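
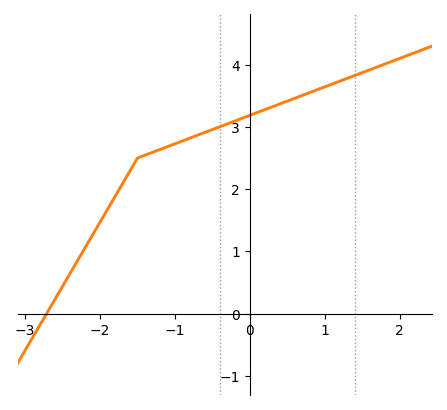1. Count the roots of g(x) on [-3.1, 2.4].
1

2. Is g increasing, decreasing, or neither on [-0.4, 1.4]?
increasing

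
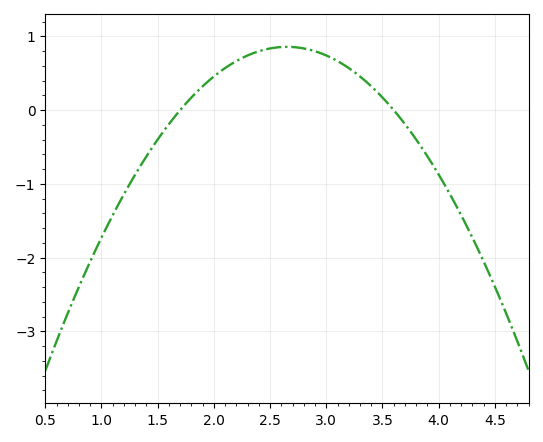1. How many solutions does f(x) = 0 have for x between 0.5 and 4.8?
2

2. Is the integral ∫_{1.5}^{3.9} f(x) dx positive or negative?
positive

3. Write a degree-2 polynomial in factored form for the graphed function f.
y = -0.95(x - 1.7)(x - 3.6)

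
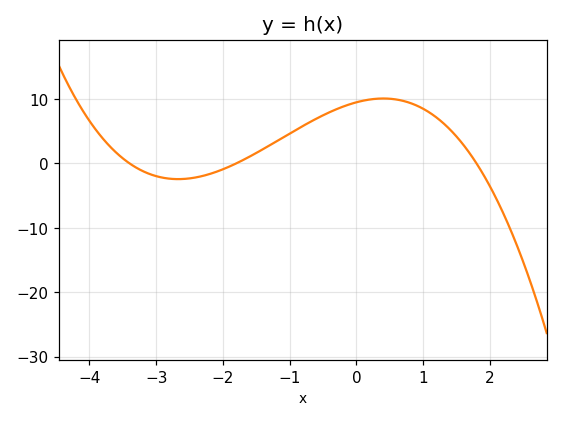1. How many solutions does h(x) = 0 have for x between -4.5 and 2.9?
3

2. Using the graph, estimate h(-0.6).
6.94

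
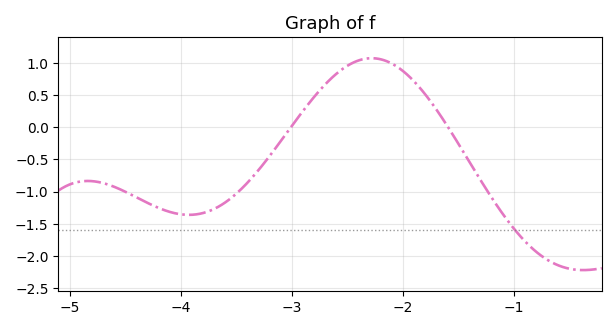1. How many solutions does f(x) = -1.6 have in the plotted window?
1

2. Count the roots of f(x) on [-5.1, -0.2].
2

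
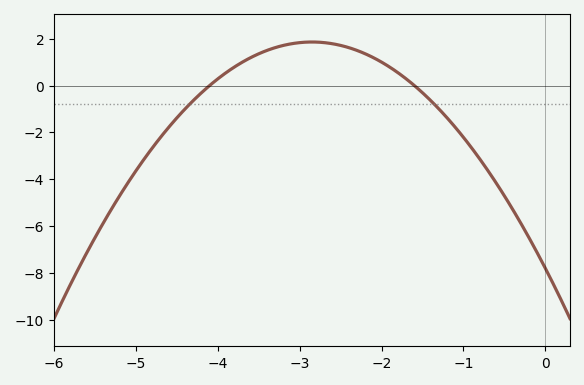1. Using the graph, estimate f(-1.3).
-1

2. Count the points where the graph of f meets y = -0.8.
2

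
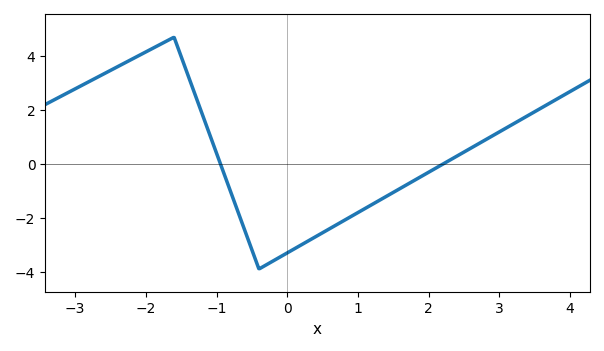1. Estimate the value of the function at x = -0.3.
-3.75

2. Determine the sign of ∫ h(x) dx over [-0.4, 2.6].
negative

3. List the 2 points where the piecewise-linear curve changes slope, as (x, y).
(-1.6, 4.7); (-0.4, -3.9)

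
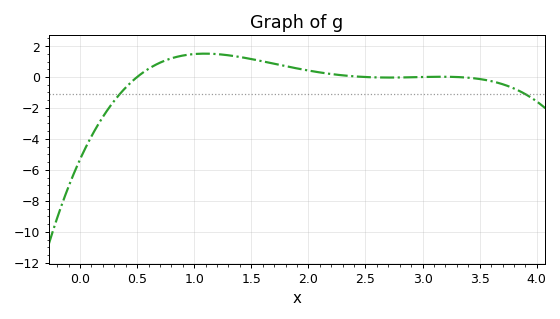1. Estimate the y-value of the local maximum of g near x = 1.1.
1.6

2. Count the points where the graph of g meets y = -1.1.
2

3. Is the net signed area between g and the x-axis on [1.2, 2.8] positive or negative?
positive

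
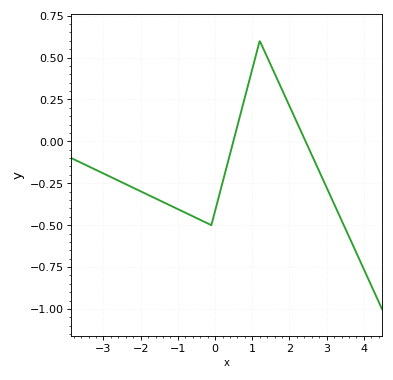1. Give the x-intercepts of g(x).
0.4, 2.4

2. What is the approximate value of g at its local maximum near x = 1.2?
0.6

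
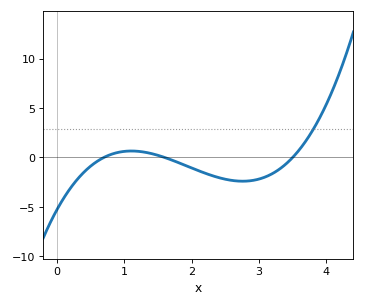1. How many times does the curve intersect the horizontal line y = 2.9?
1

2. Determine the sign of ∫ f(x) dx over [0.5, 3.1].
negative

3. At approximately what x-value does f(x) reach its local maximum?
1.11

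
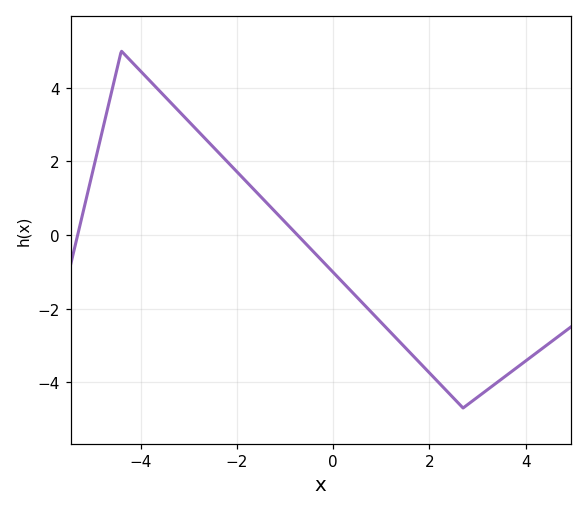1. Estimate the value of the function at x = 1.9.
-3.6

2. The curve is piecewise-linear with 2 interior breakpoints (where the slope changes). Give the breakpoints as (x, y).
(-4.4, 5); (2.7, -4.7)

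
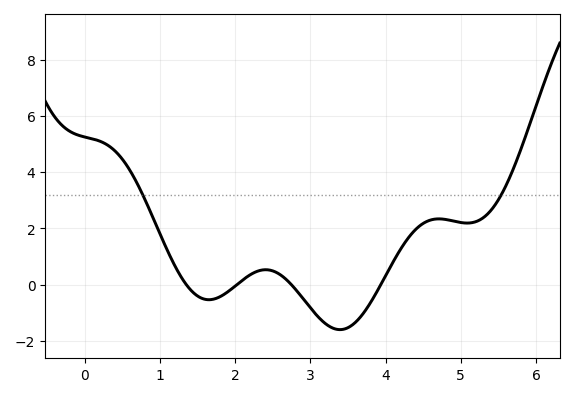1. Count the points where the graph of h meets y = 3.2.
2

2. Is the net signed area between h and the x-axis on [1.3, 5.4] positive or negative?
positive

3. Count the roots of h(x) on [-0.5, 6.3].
4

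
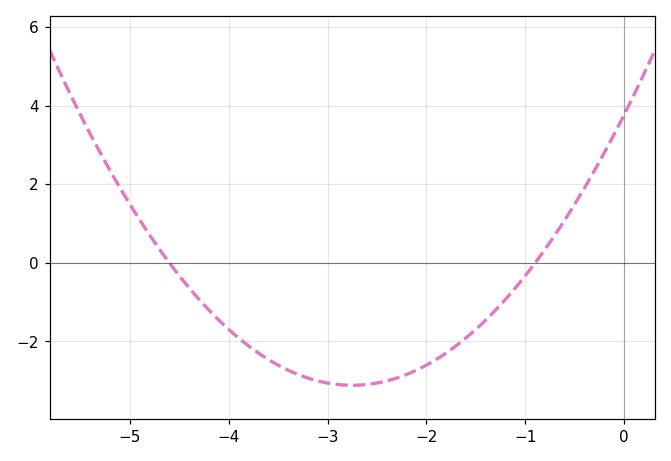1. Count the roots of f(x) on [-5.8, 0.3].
2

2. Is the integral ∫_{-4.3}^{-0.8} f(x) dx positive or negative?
negative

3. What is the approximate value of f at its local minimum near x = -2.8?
-3.11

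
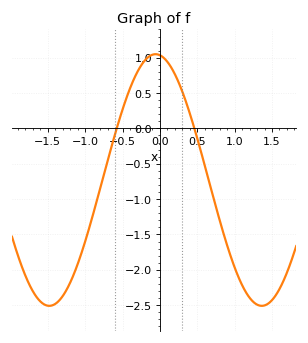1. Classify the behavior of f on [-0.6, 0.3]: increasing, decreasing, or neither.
neither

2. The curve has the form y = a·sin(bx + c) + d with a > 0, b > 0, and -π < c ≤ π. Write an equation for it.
y = 1.78sin(2.2x + 1.7) - 0.73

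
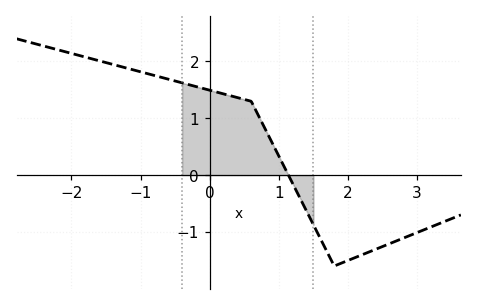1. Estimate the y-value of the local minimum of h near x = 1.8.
-1.6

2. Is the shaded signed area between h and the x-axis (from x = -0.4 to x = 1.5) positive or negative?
positive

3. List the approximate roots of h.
1.14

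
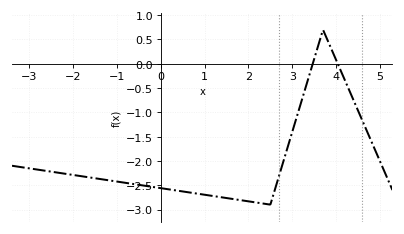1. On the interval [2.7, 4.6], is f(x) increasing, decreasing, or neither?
neither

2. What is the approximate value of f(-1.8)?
-2.32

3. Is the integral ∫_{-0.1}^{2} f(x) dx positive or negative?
negative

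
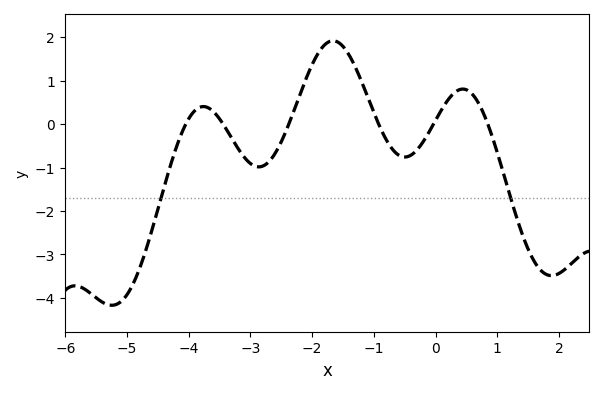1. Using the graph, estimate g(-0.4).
-0.7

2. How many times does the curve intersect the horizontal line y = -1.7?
2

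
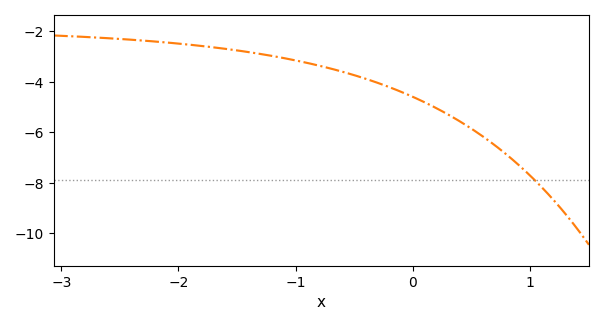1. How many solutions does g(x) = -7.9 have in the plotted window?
1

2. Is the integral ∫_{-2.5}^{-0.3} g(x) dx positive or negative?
negative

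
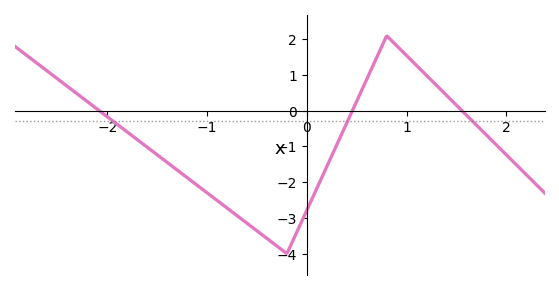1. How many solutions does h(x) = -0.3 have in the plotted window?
3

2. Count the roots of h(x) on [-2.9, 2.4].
3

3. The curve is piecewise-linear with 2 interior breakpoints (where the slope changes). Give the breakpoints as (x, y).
(-0.2, -4); (0.8, 2.1)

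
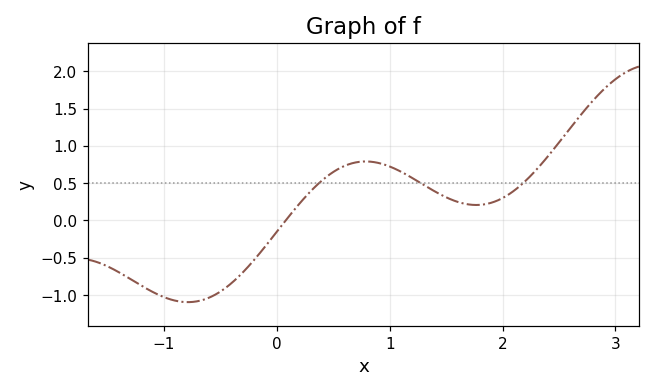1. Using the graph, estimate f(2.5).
1.04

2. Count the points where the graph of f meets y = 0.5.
3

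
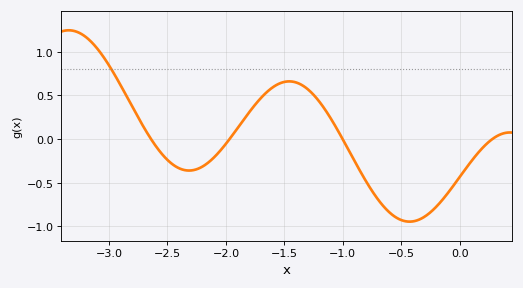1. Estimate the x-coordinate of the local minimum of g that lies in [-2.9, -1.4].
-2.3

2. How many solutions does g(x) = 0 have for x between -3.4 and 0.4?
4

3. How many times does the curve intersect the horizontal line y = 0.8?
1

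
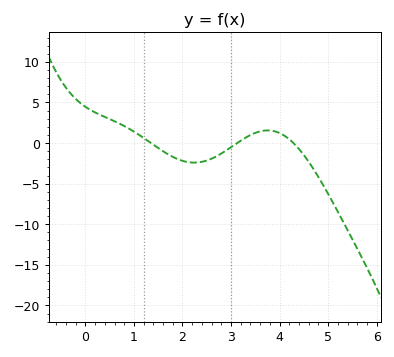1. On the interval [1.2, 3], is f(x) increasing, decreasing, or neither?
neither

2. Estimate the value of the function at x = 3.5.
1.26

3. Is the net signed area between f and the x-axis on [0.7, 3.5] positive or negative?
negative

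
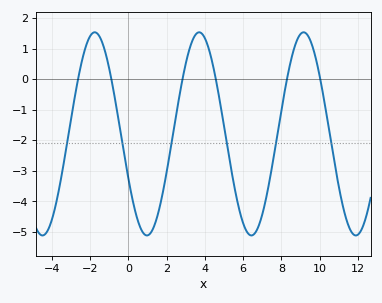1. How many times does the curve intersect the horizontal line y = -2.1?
6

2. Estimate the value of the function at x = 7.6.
-2.5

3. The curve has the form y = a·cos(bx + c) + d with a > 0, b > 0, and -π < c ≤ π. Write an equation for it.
y = 3.32cos(1.1x + 2) - 1.79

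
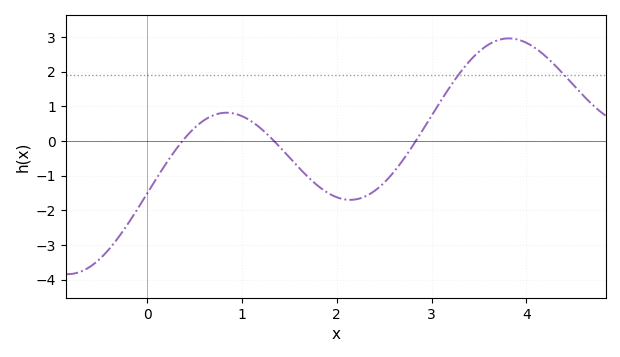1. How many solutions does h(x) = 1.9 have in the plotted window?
2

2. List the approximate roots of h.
0.372, 1.34, 2.83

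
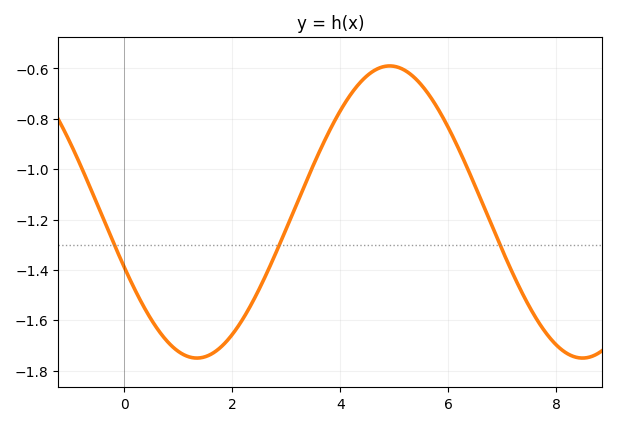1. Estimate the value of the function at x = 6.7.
-1.17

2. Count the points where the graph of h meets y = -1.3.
3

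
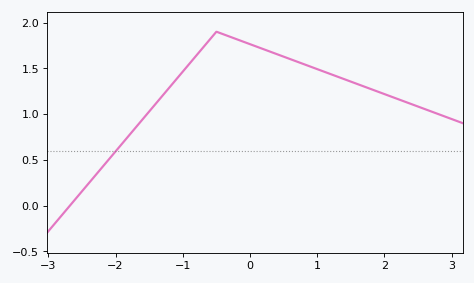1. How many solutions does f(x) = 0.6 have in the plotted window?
1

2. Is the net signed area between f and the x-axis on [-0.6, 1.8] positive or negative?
positive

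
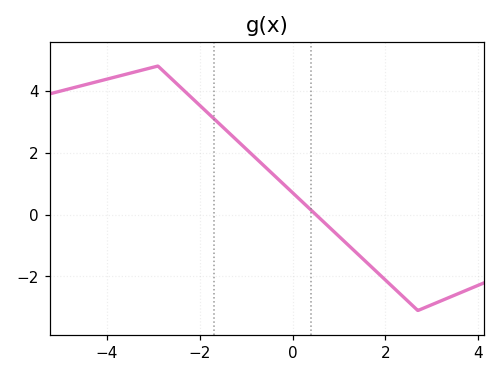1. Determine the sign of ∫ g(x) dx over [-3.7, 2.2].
positive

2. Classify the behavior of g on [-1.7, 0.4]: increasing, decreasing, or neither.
decreasing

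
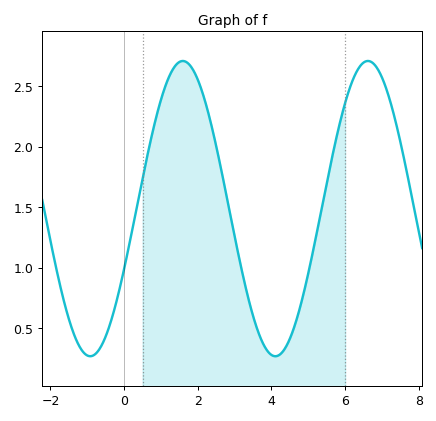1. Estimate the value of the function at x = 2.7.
1.72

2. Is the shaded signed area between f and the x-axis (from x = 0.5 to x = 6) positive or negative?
positive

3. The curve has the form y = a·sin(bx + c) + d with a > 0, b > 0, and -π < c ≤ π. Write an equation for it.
y = 1.22sin(1.25x - 0.42) + 1.49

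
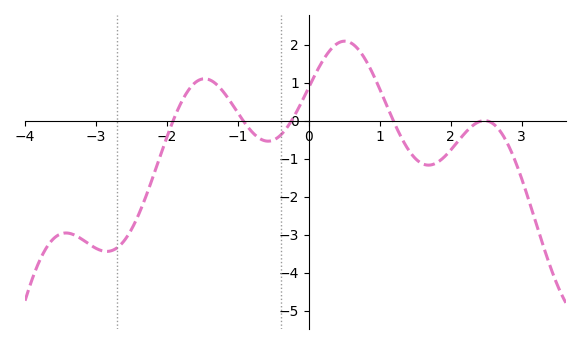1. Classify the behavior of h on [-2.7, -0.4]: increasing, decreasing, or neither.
neither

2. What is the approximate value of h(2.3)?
-0.1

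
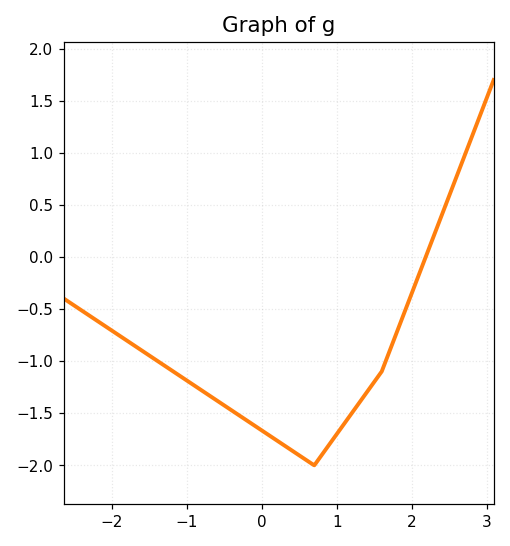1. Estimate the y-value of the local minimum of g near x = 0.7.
-2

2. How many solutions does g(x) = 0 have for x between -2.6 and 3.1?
1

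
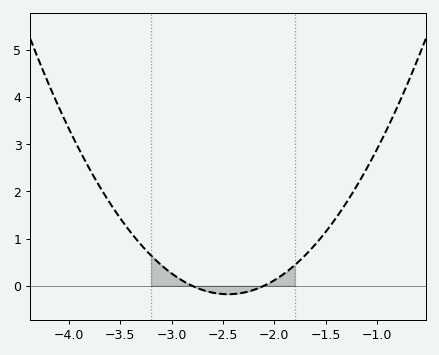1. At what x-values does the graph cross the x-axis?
-2.8, -2.1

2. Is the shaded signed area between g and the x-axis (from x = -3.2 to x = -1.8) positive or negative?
positive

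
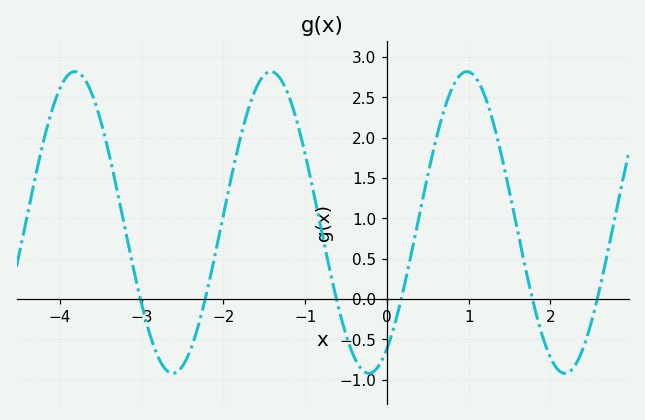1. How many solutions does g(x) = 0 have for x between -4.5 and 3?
6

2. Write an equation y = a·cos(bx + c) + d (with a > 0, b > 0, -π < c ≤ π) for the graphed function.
y = 1.87cos(2.6x - 2.6) + 0.95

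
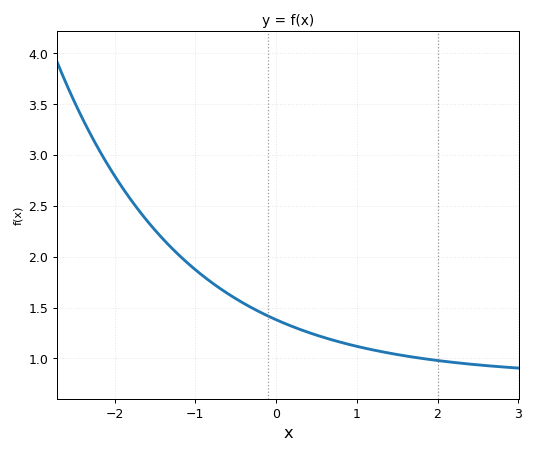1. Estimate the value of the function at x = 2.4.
0.95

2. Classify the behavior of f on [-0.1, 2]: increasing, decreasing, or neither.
decreasing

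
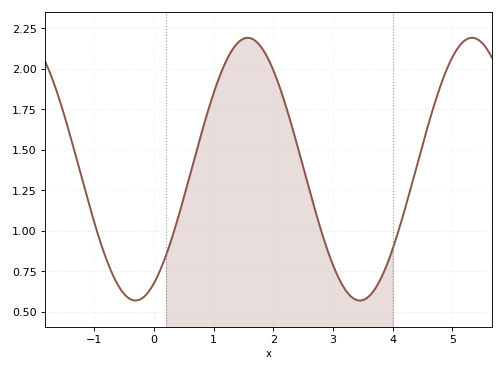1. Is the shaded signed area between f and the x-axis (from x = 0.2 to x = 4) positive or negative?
positive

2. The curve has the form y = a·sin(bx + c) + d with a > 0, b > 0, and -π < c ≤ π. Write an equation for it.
y = 0.81sin(1.7x - 1) + 1.38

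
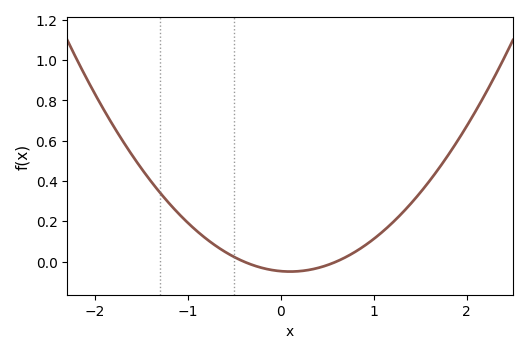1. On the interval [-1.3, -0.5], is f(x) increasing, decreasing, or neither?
decreasing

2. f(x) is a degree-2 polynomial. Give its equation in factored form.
y = 0.2(x + 0.4)(x - 0.6)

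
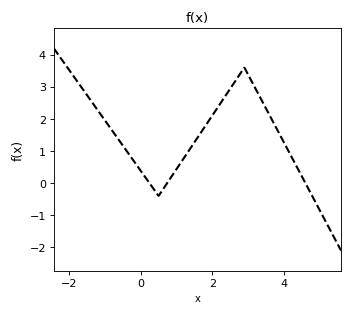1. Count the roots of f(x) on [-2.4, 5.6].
3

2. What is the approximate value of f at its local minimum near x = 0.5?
-0.4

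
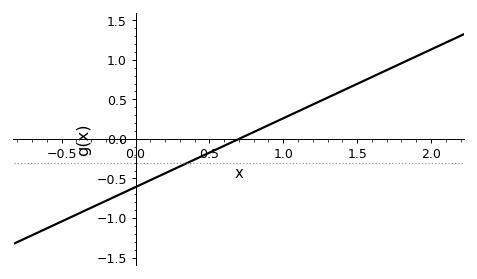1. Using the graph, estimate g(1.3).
0.522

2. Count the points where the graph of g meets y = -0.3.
1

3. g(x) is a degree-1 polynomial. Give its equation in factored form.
y = 0.87(x - 0.7)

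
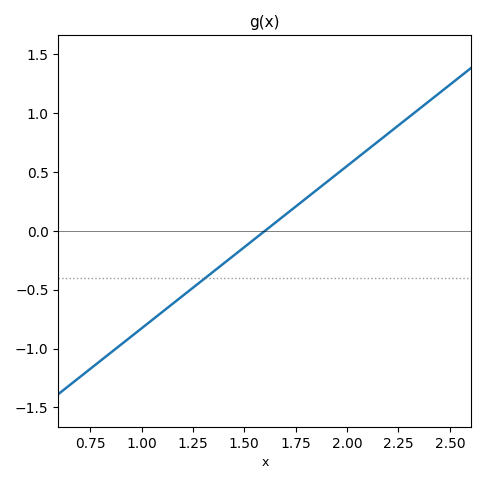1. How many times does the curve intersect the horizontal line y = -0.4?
1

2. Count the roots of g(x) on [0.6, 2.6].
1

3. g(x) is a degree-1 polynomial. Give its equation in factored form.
y = 1.38(x - 1.6)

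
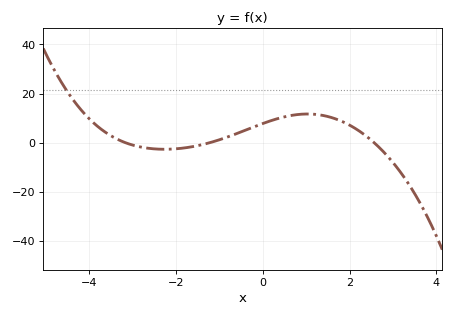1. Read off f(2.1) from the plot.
6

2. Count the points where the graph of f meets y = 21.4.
1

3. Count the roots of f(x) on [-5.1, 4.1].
3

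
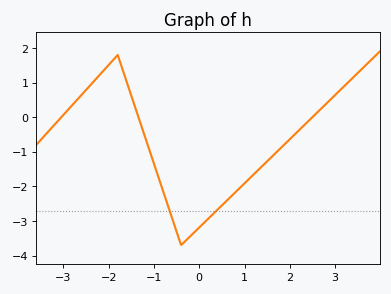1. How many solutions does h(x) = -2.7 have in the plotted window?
2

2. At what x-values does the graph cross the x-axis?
-3, -1.4, 2.6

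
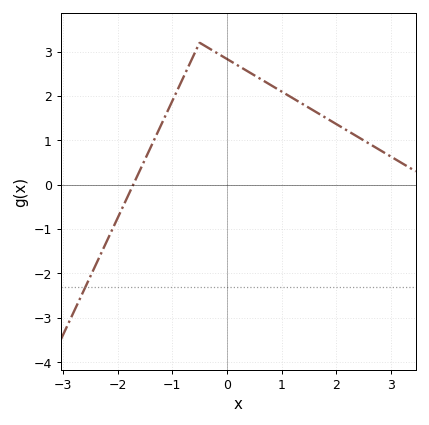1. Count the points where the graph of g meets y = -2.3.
1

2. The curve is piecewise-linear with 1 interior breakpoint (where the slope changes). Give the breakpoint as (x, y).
(-0.5, 3.2)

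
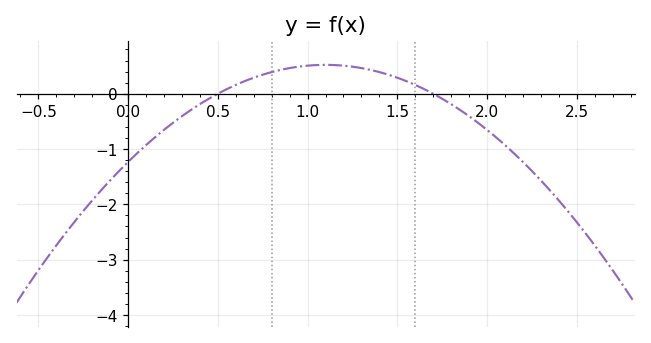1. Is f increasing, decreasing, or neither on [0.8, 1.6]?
neither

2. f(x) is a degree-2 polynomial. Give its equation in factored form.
y = -1.45(x - 0.5)(x - 1.7)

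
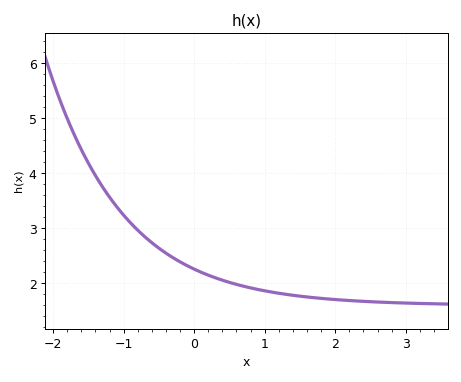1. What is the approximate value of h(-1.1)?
3.4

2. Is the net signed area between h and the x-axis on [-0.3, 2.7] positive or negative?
positive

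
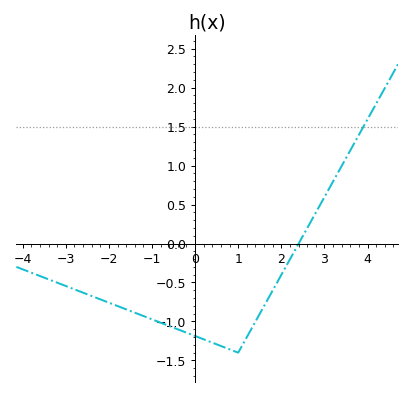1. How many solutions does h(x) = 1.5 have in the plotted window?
1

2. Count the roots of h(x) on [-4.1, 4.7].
1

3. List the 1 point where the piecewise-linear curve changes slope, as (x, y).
(1, -1.4)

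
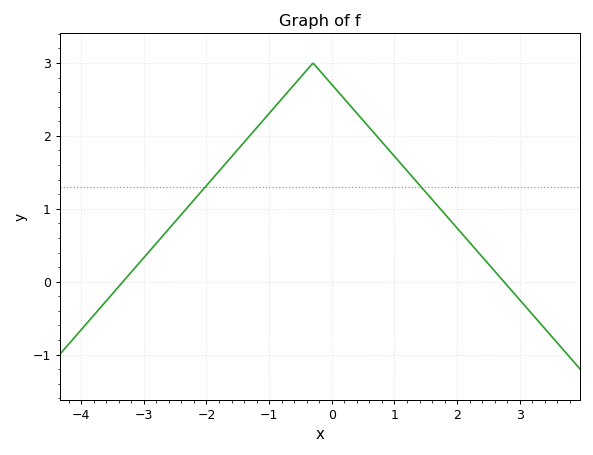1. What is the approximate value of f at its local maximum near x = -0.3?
3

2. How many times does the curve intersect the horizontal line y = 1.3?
2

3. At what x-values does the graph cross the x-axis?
-3.33, 2.75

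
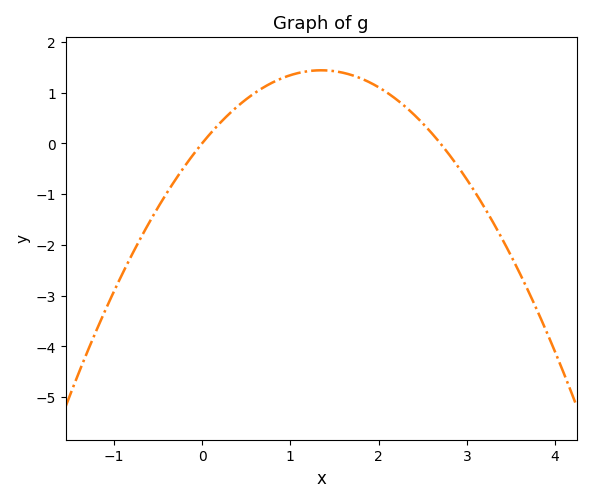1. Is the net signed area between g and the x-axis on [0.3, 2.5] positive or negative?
positive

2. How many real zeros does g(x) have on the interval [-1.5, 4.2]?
2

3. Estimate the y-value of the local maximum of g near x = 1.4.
1.44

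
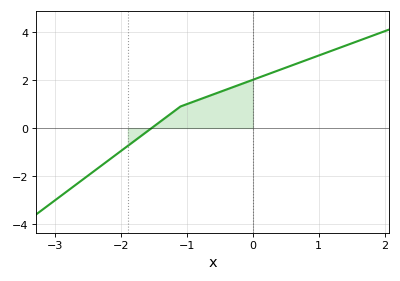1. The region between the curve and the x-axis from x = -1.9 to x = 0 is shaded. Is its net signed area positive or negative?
positive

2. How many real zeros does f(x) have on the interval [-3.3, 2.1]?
1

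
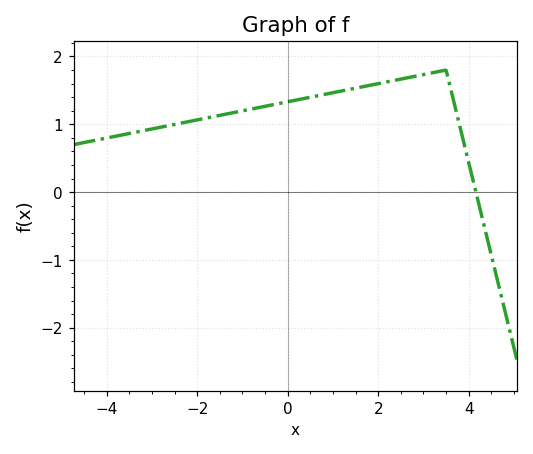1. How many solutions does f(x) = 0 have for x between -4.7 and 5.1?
1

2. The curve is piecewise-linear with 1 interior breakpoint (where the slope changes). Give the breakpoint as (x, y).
(3.5, 1.8)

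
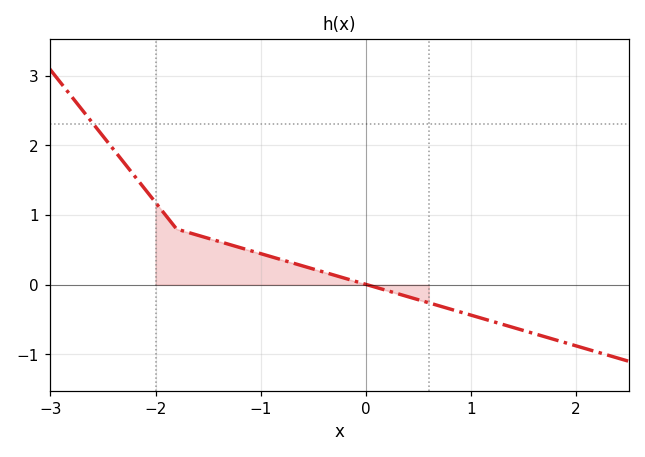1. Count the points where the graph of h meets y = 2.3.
1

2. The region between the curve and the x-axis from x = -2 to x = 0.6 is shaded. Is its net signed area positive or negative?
positive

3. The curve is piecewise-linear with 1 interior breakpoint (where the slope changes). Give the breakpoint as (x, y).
(-1.8, 0.8)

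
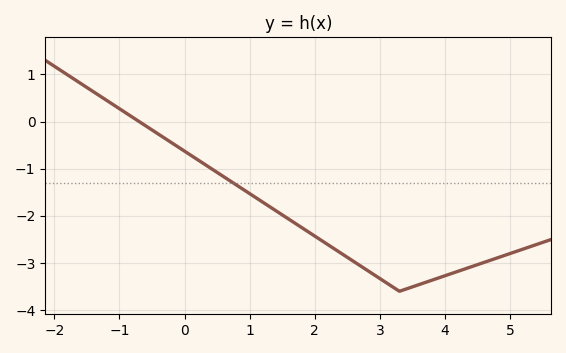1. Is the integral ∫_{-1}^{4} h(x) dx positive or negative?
negative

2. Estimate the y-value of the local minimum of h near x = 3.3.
-3.6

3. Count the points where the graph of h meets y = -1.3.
1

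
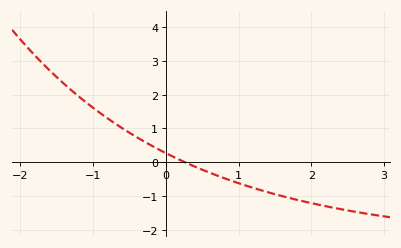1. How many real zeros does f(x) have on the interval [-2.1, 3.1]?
1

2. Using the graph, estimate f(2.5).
-1.4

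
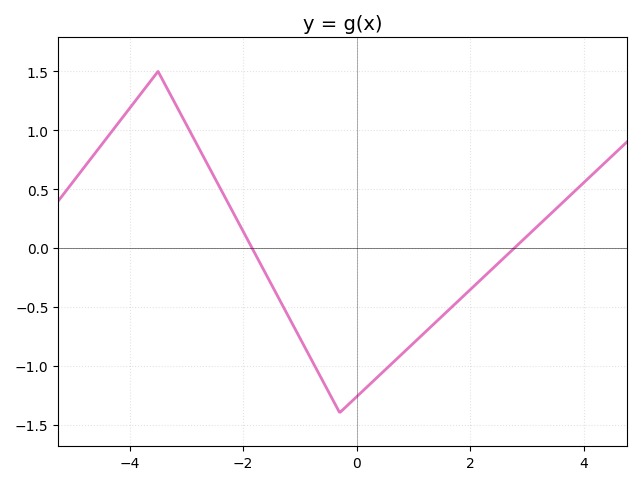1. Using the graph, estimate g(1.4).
-0.627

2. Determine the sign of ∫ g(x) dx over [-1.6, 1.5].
negative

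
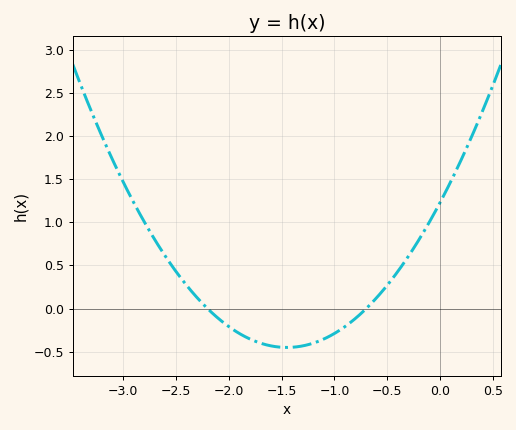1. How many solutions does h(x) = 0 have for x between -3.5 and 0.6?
2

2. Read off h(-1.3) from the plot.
-0.45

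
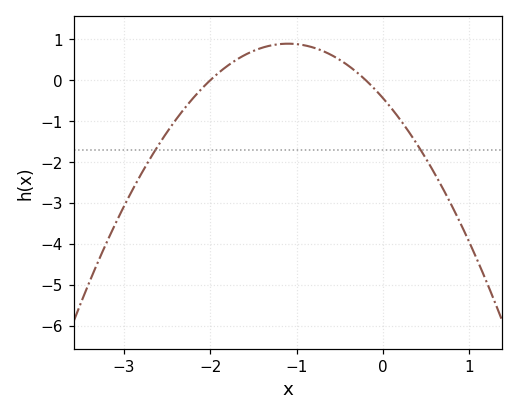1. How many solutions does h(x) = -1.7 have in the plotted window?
2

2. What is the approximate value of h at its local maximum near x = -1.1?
0.9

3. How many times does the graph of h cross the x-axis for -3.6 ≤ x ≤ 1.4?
2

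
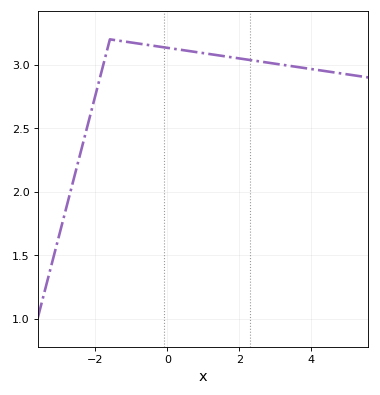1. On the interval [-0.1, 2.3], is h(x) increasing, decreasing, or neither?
decreasing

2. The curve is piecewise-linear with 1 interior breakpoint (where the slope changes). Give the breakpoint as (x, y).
(-1.6, 3.2)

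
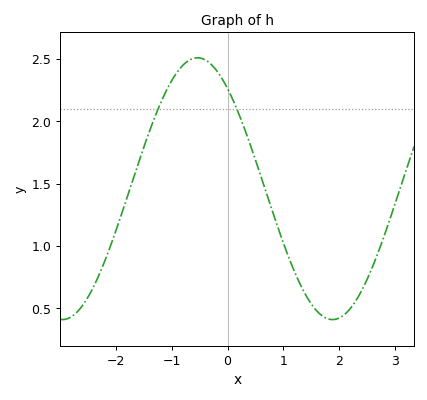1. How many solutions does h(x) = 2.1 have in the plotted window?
2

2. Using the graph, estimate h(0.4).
1.82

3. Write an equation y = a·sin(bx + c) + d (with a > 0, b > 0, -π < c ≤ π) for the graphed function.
y = 1.05sin(1.3x + 2.27) + 1.46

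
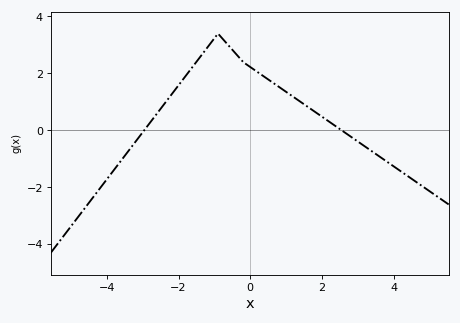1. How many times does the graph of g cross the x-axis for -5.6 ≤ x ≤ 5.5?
2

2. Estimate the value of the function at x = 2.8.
-0.214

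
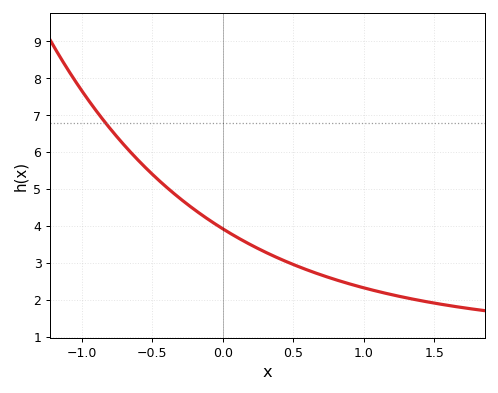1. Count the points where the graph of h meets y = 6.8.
1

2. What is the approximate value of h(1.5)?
1.91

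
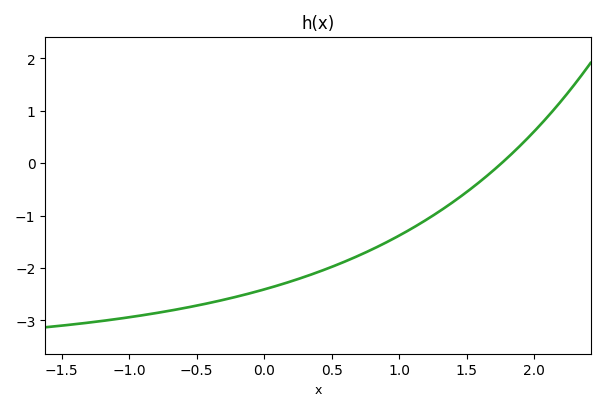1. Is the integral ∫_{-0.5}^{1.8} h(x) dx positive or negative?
negative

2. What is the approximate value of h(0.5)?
-2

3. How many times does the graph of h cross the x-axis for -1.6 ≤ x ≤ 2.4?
1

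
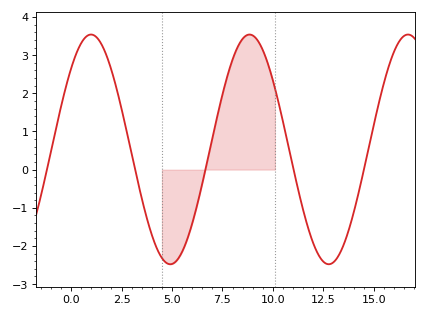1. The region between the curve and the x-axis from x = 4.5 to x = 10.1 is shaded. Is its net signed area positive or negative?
positive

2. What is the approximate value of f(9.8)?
2.7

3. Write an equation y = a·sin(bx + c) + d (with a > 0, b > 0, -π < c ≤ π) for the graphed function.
y = 3.01sin(0.8x + 0.78) + 0.53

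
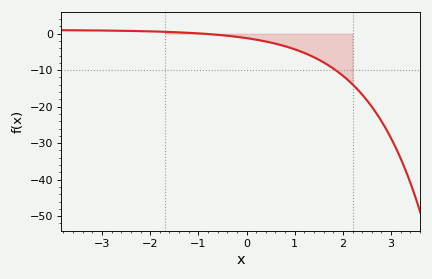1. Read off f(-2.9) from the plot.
1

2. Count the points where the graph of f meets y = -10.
1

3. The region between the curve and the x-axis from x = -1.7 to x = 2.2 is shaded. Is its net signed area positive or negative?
negative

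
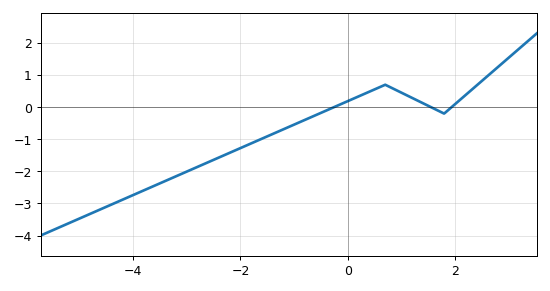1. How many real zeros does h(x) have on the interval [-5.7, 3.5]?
3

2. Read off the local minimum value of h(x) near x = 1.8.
-0.2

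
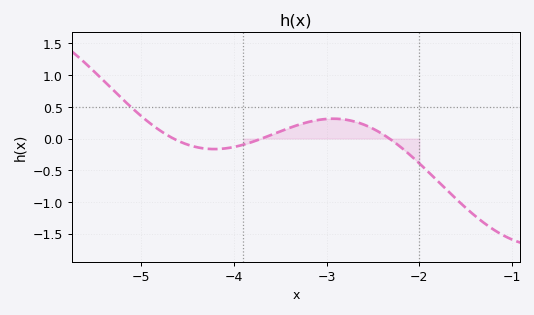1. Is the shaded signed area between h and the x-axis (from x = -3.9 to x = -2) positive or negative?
positive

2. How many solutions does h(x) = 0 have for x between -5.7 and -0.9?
3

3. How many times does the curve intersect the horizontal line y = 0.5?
1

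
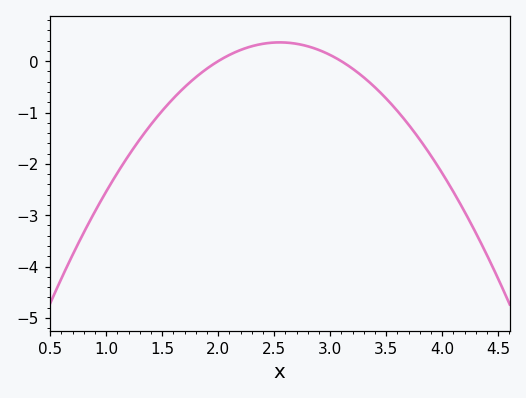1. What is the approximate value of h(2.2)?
0.2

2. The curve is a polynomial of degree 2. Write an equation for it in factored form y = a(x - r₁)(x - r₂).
y = -1.21(x - 2)(x - 3.1)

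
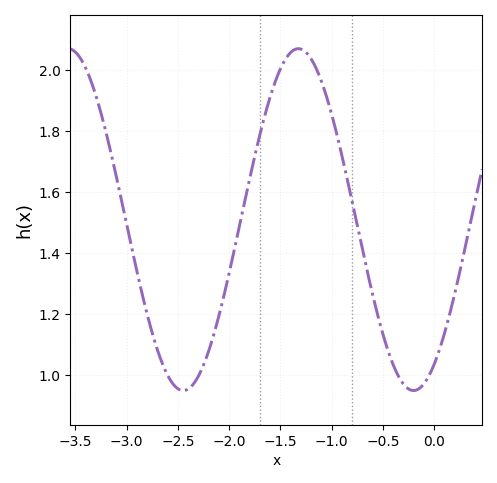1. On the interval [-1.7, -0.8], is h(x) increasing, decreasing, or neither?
neither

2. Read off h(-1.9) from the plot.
1.49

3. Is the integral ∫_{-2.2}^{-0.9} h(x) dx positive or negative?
positive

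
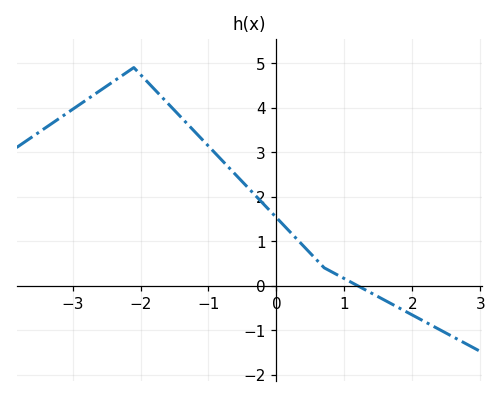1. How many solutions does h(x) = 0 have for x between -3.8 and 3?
1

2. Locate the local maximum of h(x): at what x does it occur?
-2.1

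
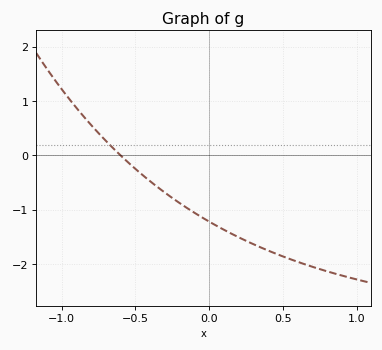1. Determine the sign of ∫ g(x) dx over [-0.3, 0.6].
negative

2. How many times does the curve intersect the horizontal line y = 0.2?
1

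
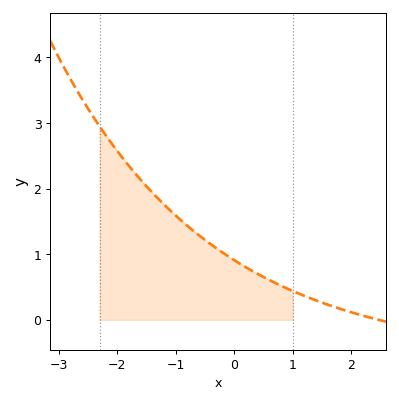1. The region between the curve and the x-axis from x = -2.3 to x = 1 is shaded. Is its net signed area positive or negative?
positive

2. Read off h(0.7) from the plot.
0.6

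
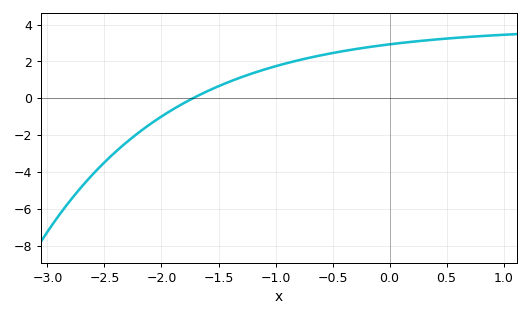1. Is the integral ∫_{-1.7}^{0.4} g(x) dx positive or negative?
positive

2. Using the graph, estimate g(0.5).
3.2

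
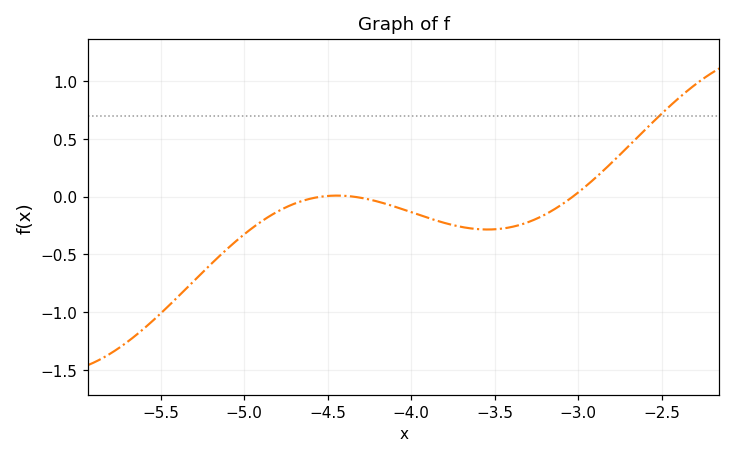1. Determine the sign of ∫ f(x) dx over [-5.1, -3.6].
negative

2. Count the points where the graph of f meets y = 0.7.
1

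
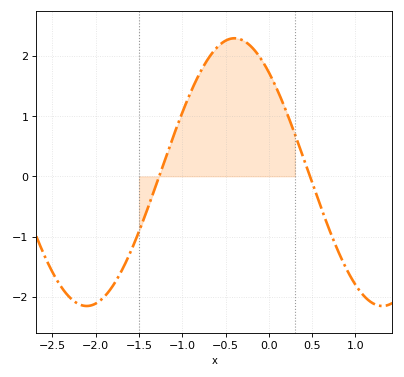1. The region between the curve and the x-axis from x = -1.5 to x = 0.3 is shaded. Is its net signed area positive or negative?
positive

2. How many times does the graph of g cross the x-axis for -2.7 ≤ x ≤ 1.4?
2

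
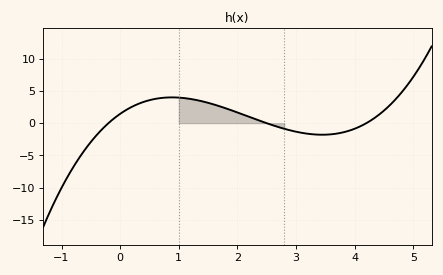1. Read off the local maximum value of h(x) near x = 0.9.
4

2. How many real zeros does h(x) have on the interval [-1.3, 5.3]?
3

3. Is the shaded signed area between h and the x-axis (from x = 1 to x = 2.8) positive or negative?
positive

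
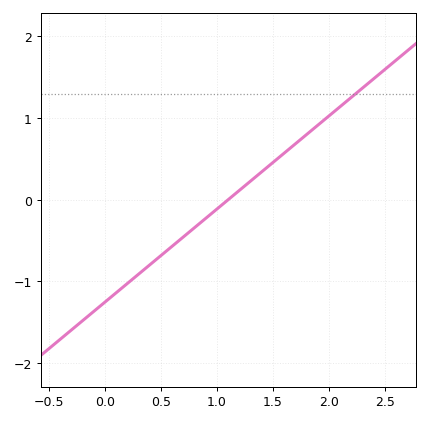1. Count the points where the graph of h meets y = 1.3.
1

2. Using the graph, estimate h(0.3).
-0.912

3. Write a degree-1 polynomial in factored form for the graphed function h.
y = 1.14(x - 1.1)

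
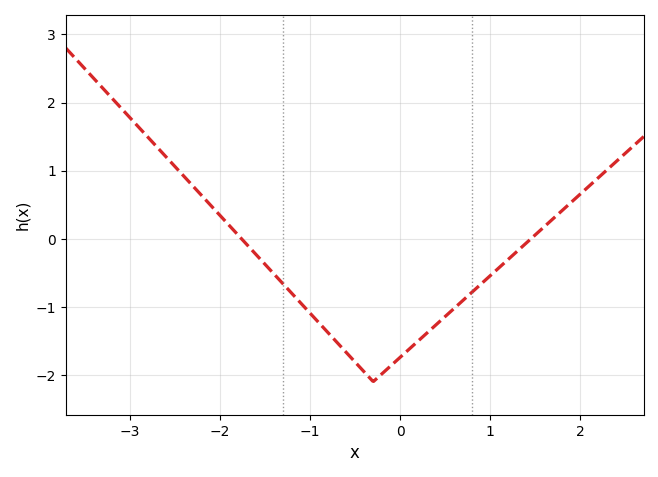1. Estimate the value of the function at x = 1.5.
0.1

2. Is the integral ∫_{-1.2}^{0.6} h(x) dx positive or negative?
negative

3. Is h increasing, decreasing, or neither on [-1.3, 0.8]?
neither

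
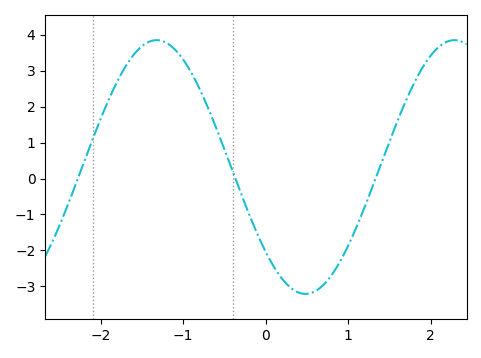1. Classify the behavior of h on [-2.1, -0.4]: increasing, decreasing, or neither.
neither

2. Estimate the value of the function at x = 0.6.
-3.14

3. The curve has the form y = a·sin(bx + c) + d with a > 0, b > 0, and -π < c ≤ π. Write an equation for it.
y = 3.53sin(1.74x - 2.41) + 0.32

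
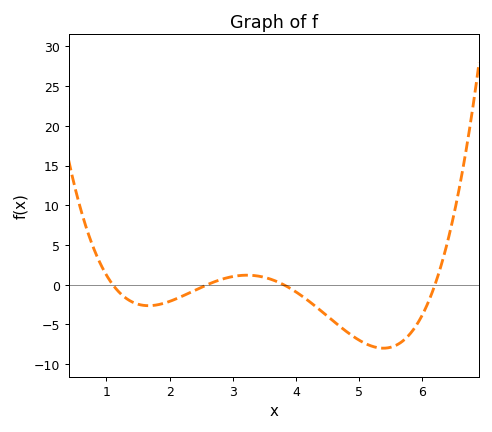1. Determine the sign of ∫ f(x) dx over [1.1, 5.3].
negative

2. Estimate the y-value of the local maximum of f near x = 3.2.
1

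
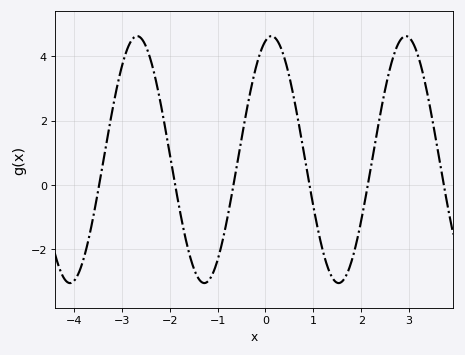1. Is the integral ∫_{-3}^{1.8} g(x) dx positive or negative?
positive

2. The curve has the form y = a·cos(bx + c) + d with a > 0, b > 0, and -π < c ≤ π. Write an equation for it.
y = 3.84cos(2.2x - 0.28) + 0.79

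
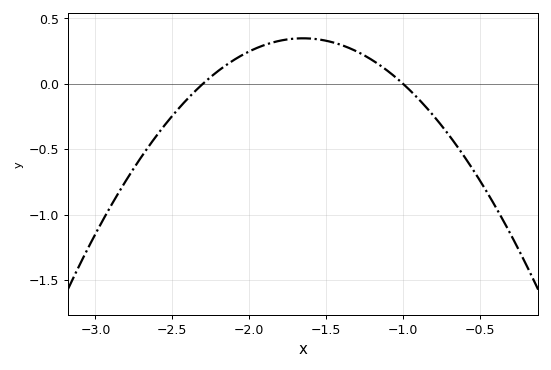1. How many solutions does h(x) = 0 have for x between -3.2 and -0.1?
2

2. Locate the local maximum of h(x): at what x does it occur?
-1.65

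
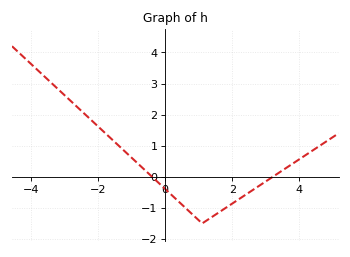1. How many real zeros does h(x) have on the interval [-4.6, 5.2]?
2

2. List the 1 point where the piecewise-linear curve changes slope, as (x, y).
(1.1, -1.5)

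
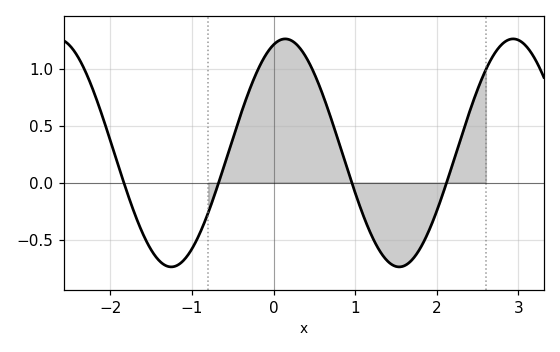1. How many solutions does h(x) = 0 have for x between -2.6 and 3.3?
4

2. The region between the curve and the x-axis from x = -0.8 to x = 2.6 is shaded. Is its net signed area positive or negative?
positive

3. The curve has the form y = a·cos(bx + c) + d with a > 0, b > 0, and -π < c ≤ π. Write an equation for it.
y = 1cos(2.2x - 0.32) + 0.26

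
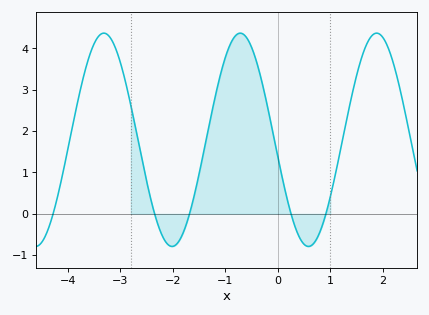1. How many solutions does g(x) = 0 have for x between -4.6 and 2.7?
5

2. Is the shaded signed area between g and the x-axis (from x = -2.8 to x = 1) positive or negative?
positive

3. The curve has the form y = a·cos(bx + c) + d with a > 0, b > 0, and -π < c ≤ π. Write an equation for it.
y = 2.58cos(2.42x + 1.73) + 1.79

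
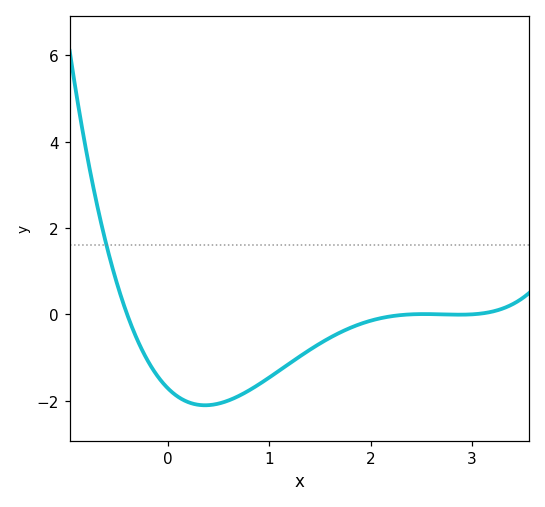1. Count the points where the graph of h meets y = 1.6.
1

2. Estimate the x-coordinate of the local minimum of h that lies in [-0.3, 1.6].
0.4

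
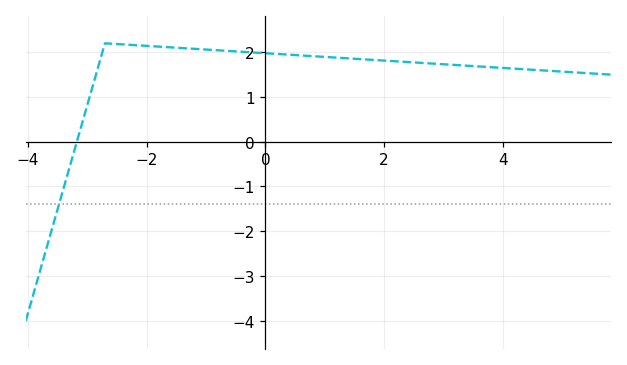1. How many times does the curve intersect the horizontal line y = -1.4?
1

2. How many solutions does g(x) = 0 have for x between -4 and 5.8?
1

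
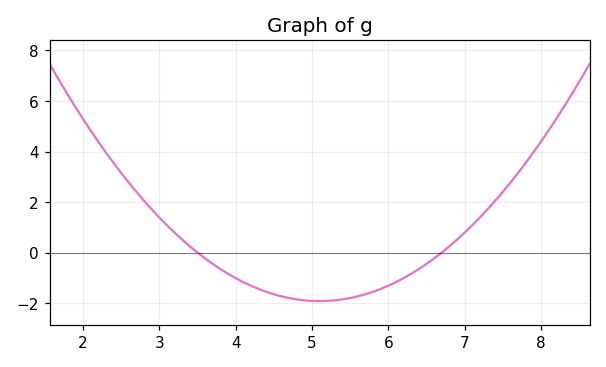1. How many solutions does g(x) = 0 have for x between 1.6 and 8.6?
2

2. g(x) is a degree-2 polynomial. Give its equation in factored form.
y = 0.75(x - 3.5)(x - 6.7)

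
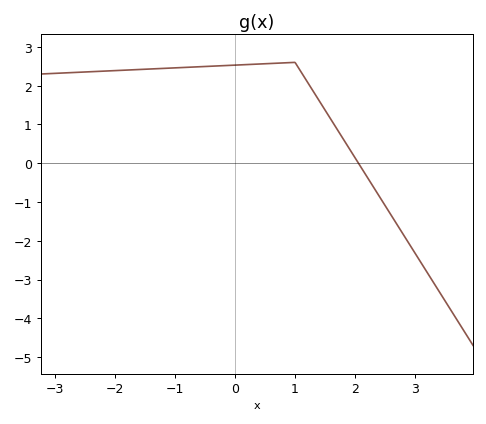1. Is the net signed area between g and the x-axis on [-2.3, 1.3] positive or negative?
positive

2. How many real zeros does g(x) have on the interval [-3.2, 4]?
1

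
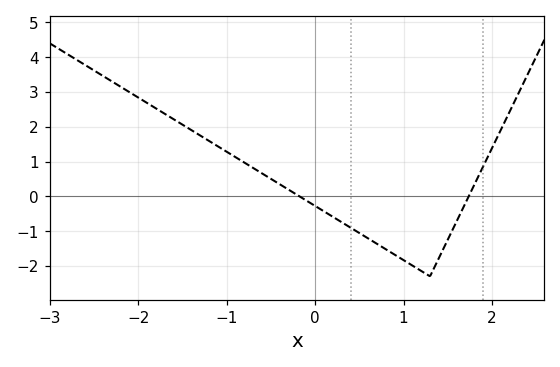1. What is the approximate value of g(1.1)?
-2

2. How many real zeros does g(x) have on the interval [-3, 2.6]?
2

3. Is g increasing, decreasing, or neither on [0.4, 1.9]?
neither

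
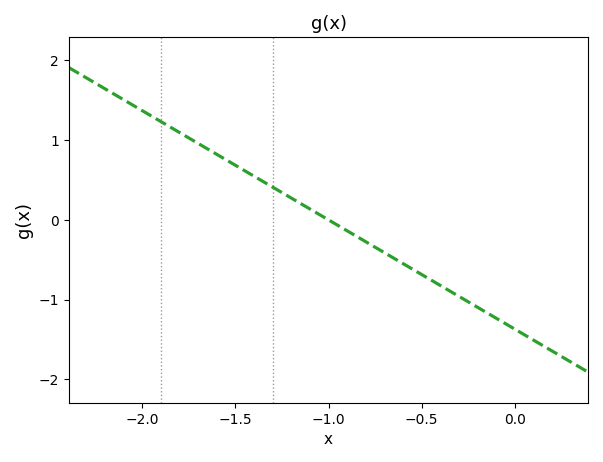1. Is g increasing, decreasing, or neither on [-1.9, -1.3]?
decreasing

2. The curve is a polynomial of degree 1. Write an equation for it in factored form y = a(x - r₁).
y = -1.37(x + 1)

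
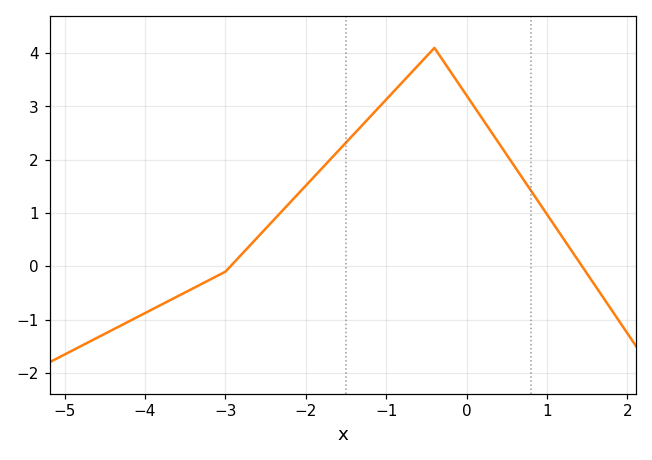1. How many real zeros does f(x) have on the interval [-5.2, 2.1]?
2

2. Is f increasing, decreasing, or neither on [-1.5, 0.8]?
neither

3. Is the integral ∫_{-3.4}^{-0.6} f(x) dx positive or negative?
positive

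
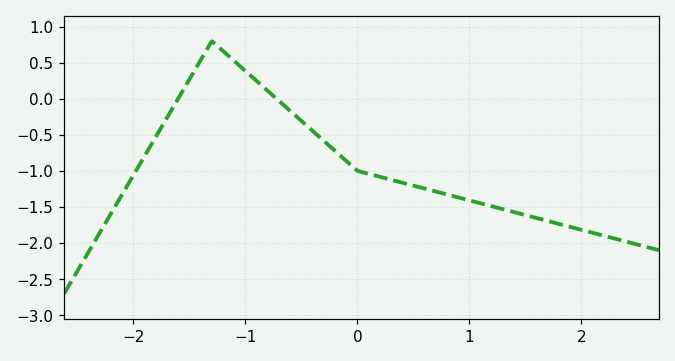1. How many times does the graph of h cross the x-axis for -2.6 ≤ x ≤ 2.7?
2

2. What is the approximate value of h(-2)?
-1.05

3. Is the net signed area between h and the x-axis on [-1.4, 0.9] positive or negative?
negative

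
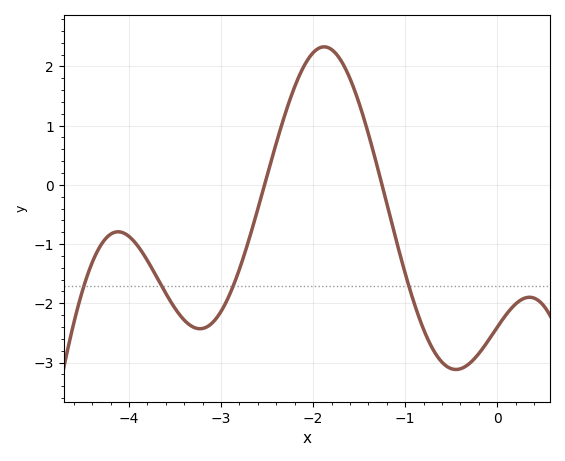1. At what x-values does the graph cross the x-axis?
-2.5, -1.3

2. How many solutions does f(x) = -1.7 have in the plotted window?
4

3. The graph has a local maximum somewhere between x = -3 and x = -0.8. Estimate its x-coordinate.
-1.9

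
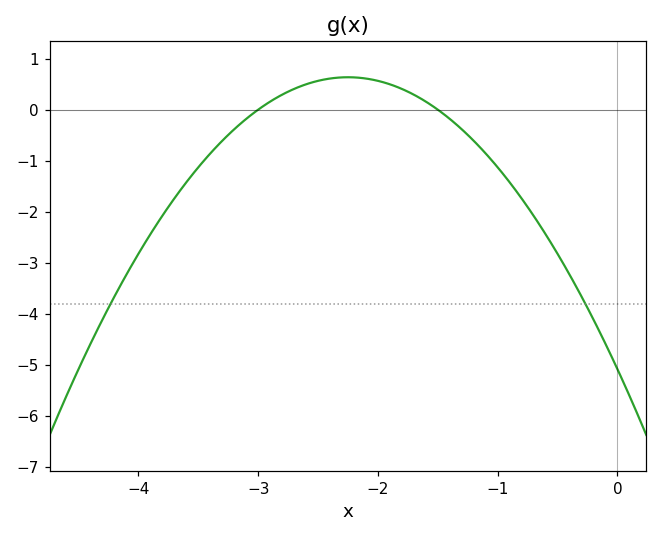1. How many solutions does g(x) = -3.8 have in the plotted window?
2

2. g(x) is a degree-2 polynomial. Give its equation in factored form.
y = -1.13(x + 3)(x + 1.5)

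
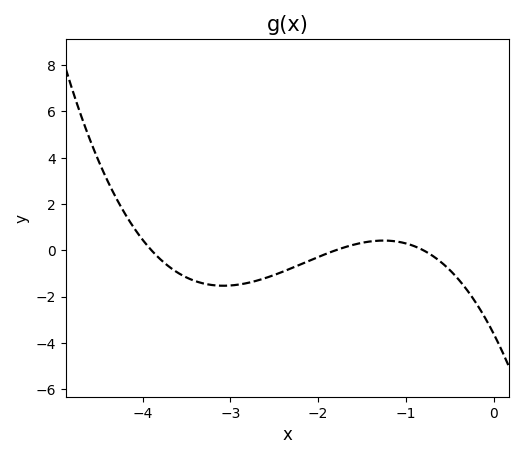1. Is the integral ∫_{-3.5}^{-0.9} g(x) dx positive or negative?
negative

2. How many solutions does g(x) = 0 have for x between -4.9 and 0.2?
3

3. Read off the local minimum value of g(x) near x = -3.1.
-1.6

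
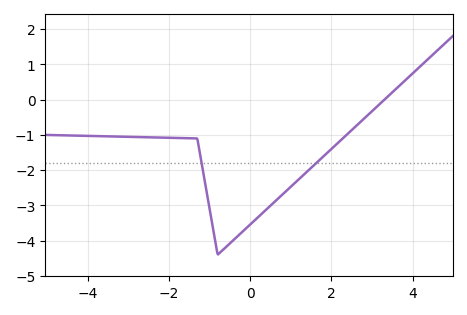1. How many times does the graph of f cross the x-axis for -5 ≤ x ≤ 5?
1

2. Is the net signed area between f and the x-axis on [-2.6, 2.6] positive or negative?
negative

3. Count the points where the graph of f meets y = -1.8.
2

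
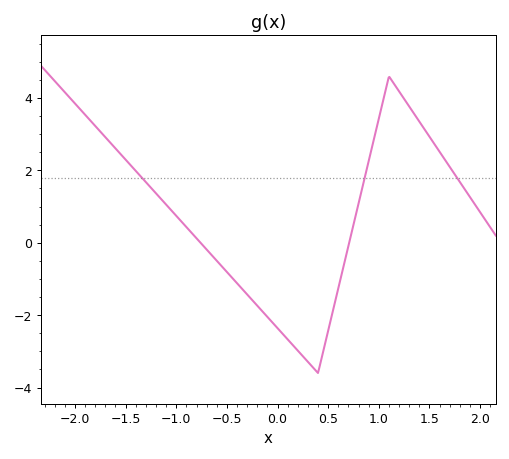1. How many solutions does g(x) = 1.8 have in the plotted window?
3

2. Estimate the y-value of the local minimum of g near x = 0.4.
-3.6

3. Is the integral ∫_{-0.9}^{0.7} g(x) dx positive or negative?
negative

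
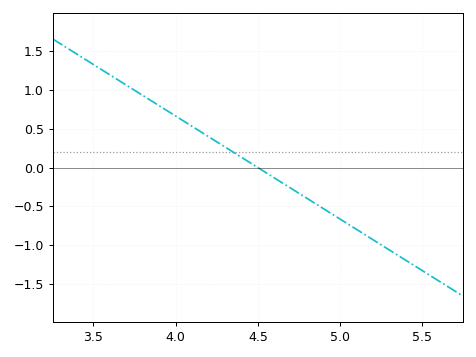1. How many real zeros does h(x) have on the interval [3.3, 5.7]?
1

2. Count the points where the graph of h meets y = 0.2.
1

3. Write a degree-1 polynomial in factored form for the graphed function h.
y = -1.33(x - 4.5)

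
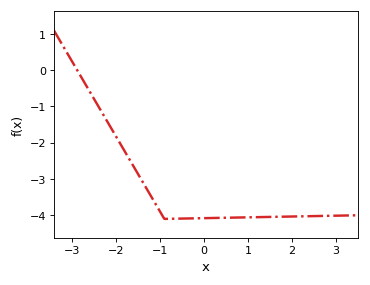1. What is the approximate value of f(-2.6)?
-0.6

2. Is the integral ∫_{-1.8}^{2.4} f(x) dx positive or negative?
negative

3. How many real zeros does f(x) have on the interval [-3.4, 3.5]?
1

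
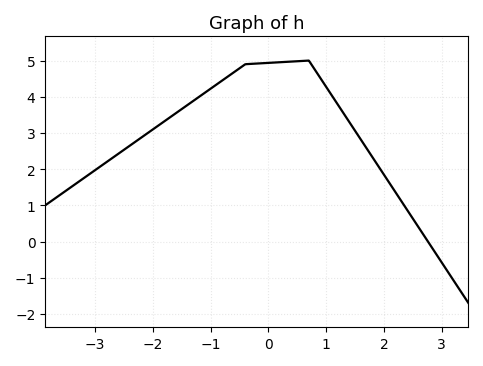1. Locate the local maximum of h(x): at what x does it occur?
0.7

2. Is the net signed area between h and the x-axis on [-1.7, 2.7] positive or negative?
positive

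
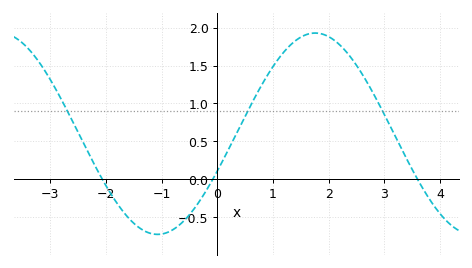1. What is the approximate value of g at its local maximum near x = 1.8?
1.93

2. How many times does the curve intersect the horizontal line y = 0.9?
3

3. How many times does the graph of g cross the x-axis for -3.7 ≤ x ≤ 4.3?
3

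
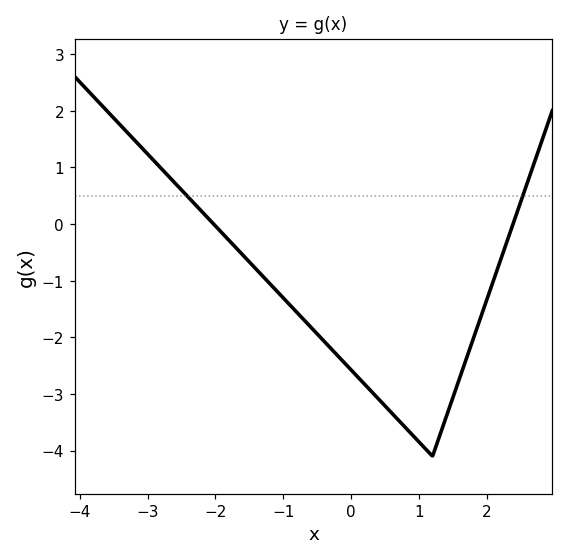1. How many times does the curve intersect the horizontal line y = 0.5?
2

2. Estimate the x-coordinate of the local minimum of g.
1.2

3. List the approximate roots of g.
-2, 2.4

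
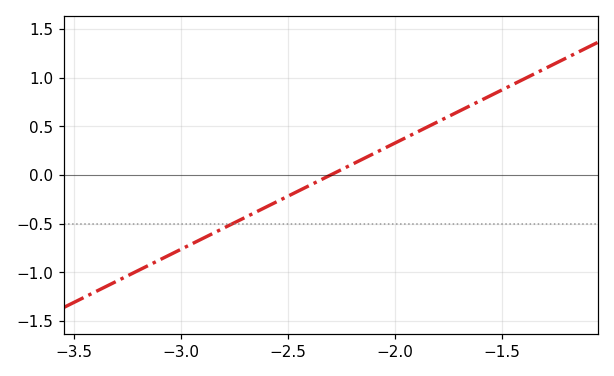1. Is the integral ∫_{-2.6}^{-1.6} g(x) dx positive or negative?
positive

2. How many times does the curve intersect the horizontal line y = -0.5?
1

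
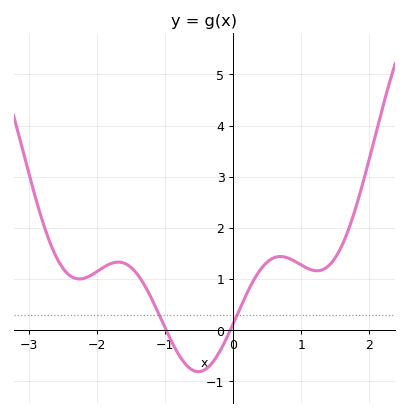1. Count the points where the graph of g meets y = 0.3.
2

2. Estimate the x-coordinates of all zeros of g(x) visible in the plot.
-0.986, -0.043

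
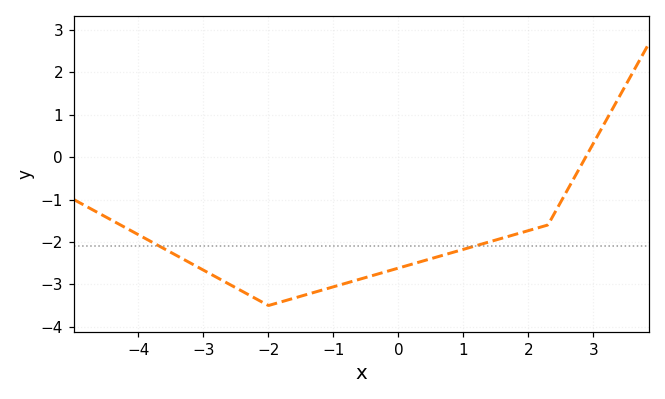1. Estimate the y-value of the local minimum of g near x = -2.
-3.5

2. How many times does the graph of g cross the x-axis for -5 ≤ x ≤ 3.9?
1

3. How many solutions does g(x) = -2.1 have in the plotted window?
2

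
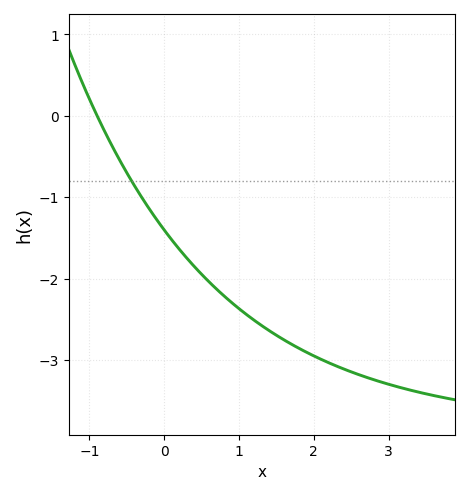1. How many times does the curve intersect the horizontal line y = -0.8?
1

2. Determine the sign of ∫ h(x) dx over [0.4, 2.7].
negative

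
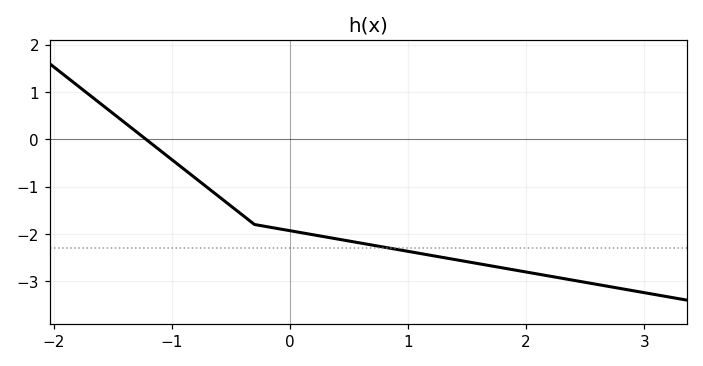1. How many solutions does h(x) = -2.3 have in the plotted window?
1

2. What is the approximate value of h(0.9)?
-2.3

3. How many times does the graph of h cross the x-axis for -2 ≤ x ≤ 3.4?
1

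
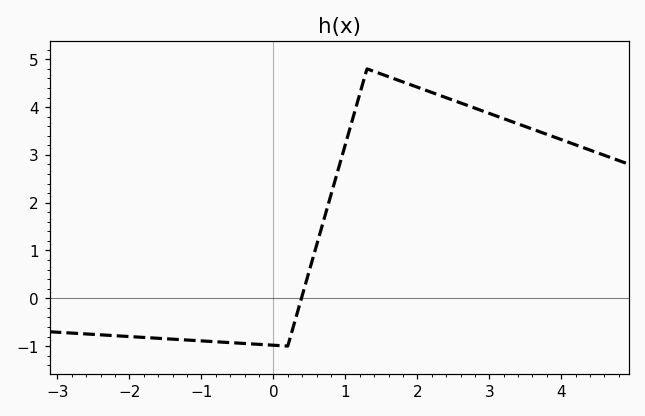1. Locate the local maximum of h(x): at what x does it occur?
1.3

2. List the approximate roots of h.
0.39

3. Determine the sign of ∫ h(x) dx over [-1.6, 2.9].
positive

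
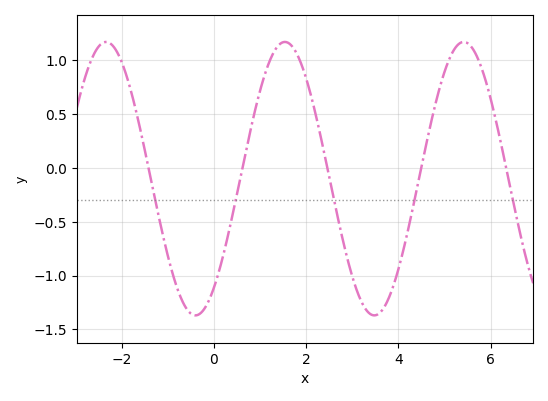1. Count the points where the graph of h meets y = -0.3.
5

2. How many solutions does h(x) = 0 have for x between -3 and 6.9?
5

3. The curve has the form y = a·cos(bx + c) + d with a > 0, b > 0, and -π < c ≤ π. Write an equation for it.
y = 1.27cos(1.62x - 2.49) - 0.1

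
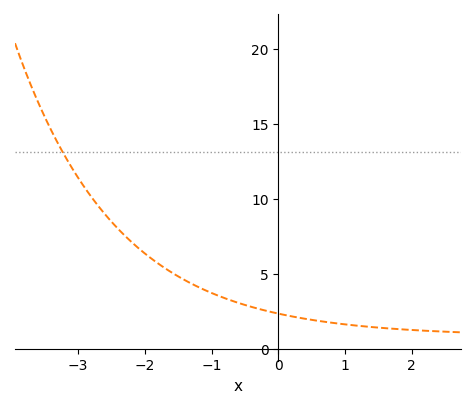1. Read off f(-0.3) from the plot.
2.66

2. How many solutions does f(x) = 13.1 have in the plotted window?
1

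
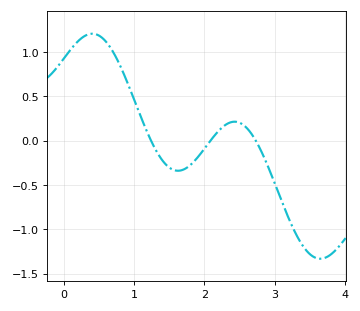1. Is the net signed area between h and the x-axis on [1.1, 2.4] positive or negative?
negative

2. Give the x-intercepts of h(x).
1.24, 2.09, 2.73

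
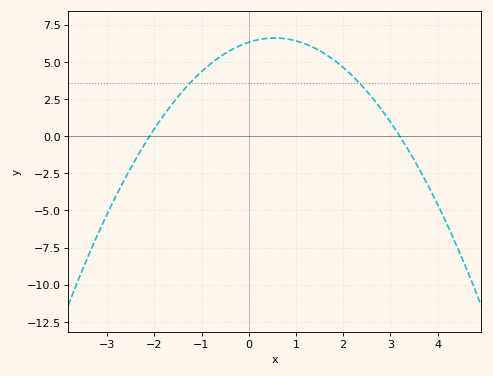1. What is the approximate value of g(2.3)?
3.5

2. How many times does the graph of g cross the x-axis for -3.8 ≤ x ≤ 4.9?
2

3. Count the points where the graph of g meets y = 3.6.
2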